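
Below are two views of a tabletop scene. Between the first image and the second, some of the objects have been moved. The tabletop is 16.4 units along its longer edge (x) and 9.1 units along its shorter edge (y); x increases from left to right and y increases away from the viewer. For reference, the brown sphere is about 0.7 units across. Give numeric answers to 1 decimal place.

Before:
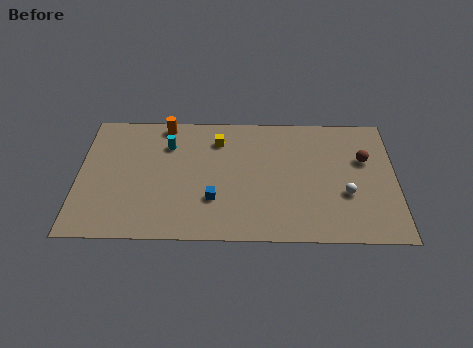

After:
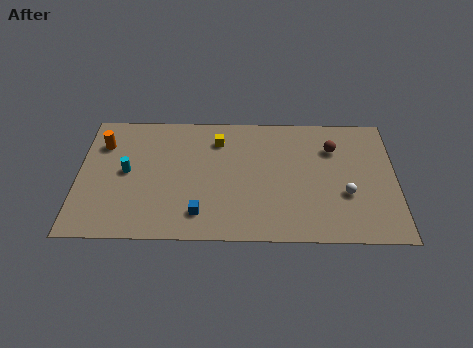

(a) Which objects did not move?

the white sphere and the yellow cube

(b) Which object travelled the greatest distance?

the orange cylinder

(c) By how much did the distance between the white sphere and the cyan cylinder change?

+1.6

The distance was about 9.8 in the first image and 11.4 in the second, so they moved 1.6 units further apart.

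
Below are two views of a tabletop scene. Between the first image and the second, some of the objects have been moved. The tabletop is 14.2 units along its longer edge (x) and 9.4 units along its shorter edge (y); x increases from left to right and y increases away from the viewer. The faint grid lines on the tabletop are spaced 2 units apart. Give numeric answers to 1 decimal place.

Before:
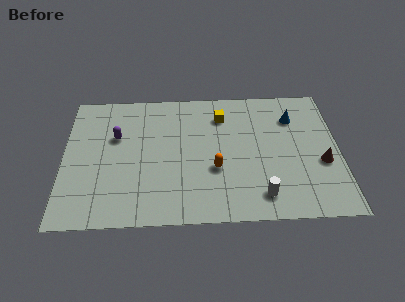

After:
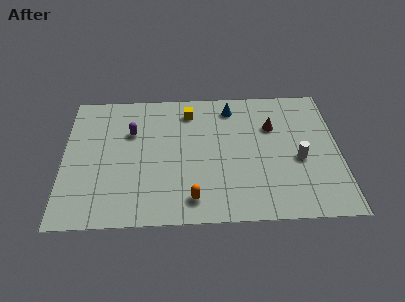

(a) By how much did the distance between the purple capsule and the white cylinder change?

+0.3

They were about 8.6 units apart before and 8.9 after — 0.3 units further apart.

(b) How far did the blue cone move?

3.3

The blue cone moved from about (11.9, 7.0) to (8.7, 7.9), a distance of √(3.2² + 0.9²) ≈ 3.3.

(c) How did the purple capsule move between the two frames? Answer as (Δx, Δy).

(0.8, 0.3)

The purple capsule started near (2.7, 6.0) and ended near (3.5, 6.3).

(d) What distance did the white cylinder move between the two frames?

3.1

The white cylinder was near (10.1, 1.6) before and (12.1, 4.0) after, so it travelled √(2.0² + 2.4²) ≈ 3.1 units.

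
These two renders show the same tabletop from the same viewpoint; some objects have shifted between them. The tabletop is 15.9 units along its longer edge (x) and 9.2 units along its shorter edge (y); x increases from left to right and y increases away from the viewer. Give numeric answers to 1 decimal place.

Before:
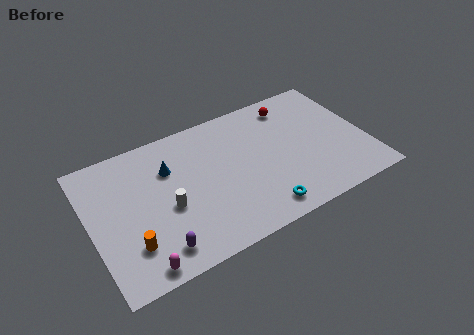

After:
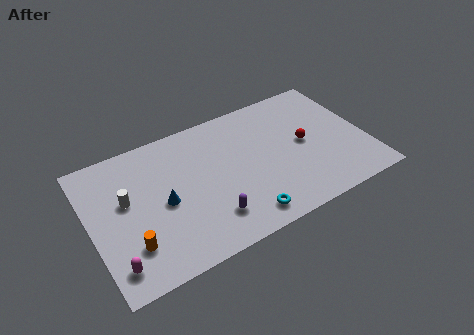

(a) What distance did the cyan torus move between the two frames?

1.0

The cyan torus moved from about (9.3, 1.3) to (8.3, 1.3), a distance of √(1.0² + 0.0²) ≈ 1.0.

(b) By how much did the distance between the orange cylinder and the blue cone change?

-2.0

The distance was about 4.8 in the first image and 2.8 in the second, so they moved 2.0 units closer together.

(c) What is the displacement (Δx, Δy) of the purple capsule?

(3.1, 0.6)

The purple capsule was at about (3.4, 1.5) and moved to about (6.5, 2.1).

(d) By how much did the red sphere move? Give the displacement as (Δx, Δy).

(0.3, -3.0)

From the two frames, the red sphere sits at roughly (12.1, 7.7) before and (12.4, 4.7) after.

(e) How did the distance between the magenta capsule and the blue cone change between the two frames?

-1.9

The distance was about 6.0 in the first image and 4.1 in the second, so they moved 1.9 units closer together.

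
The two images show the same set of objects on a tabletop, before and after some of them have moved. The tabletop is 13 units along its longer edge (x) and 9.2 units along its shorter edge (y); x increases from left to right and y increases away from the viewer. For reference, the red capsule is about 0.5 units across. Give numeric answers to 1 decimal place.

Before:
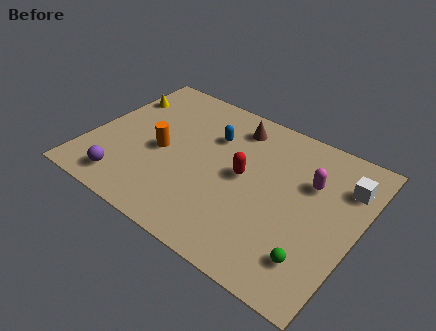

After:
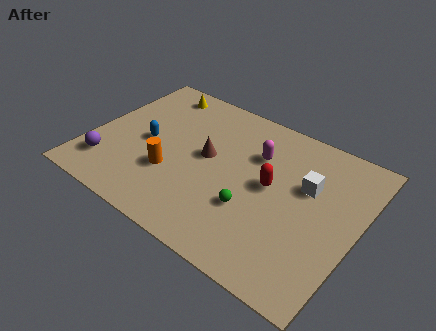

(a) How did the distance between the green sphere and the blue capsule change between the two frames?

-1.6

Before: roughly 7.3 units apart; after: 5.7. That's 1.6 units closer together.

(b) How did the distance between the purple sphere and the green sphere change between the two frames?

-2.0

Before: roughly 9.1 units apart; after: 7.1. That's 2.0 units closer together.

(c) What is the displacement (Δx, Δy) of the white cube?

(-1.7, -1.0)

The white cube started near (12.1, 6.8) and ended near (10.4, 5.8).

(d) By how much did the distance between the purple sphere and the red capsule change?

+1.9

They were about 6.2 units apart before and 8.1 after — 1.9 units further apart.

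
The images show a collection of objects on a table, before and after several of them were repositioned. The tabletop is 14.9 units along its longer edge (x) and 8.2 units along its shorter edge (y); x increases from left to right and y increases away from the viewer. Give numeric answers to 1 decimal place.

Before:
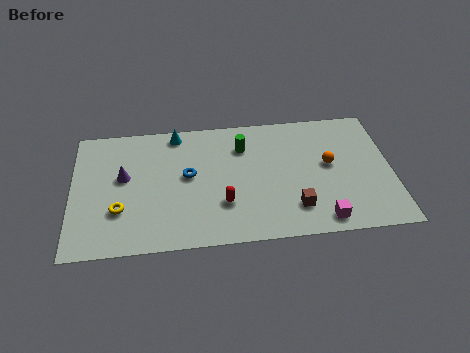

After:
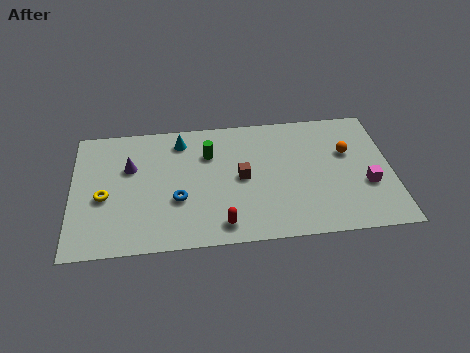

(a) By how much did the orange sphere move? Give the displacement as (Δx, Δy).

(0.9, 0.7)

The orange sphere started near (12.0, 4.5) and ended near (12.9, 5.2).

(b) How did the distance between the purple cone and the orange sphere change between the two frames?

+0.6

Before: roughly 9.6 units apart; after: 10.2. That's 0.6 units further apart.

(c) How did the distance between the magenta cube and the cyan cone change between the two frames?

+0.3

They were about 9.1 units apart before and 9.4 after — 0.3 units further apart.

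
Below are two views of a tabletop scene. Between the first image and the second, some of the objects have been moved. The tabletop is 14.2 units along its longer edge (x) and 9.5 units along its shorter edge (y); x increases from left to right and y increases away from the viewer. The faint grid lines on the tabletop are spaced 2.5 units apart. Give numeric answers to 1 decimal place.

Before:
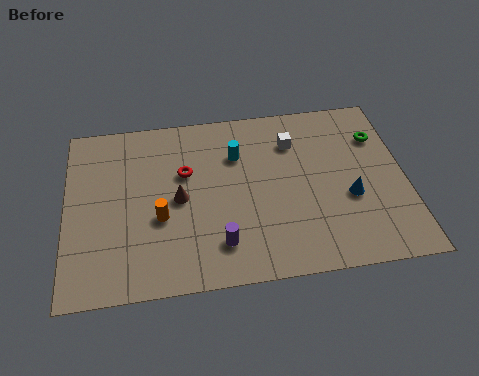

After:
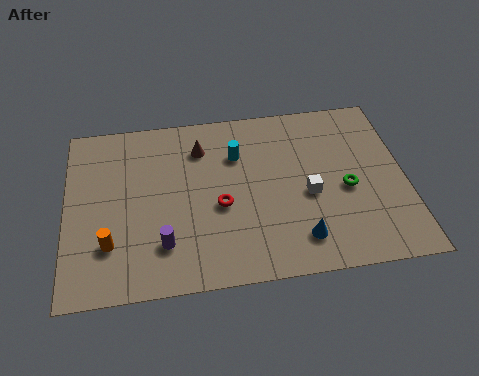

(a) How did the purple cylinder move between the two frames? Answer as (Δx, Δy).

(-2.3, 0.3)

The purple cylinder was at about (6.3, 2.0) and moved to about (4.0, 2.3).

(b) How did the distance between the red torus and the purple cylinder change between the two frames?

-1.3

The distance was about 4.2 in the first image and 2.9 in the second, so they moved 1.3 units closer together.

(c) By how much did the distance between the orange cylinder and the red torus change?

+2.3

The distance was about 2.5 in the first image and 4.8 in the second, so they moved 2.3 units further apart.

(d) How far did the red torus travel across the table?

2.4

From (5.0, 6.0) to (6.4, 4.0), the red torus covered √(1.4² + 2.0²) ≈ 2.4 units.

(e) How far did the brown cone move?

2.9

The brown cone moved from about (4.7, 4.6) to (5.7, 7.3), a distance of √(1.0² + 2.7²) ≈ 2.9.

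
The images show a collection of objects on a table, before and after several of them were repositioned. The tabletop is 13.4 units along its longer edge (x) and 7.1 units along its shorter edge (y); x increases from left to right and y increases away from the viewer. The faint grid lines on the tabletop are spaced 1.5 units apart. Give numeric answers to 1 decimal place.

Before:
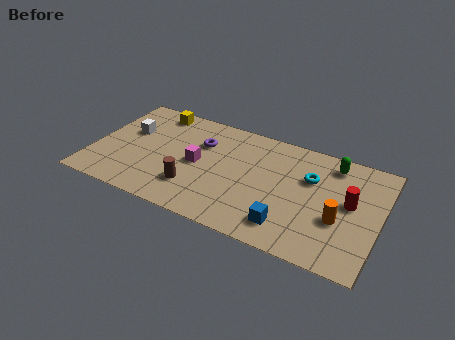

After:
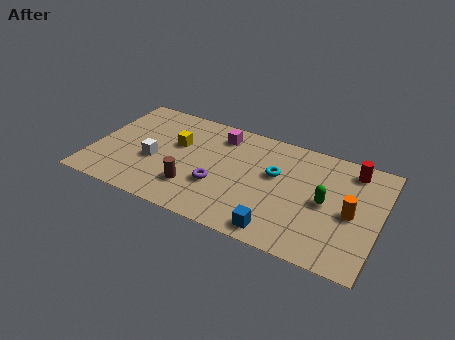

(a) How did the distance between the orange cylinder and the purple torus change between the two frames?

-0.9

They were about 7.1 units apart before and 6.2 after — 0.9 units closer together.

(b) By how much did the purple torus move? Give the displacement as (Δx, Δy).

(1.1, -2.4)

The purple torus started near (4.9, 4.9) and ended near (6.0, 2.5).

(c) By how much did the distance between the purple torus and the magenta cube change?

+1.9

Before: roughly 1.4 units apart; after: 3.3. That's 1.9 units further apart.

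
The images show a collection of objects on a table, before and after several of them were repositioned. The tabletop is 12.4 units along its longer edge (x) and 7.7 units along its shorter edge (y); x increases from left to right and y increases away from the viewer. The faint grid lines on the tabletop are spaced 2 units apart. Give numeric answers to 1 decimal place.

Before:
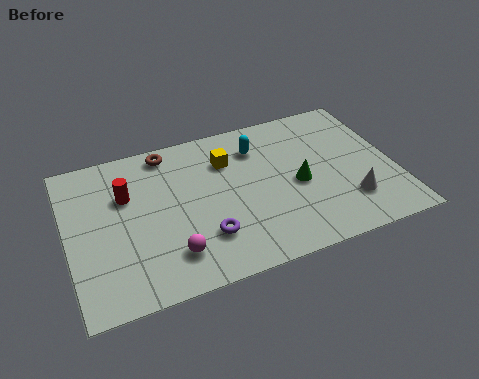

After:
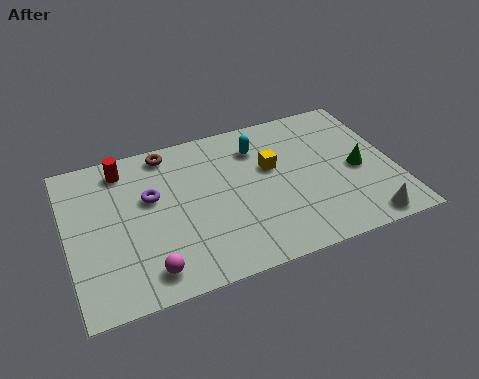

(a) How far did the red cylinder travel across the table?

1.4

The red cylinder was near (2.3, 5.1) before and (2.3, 6.5) after, so it travelled √(0.0² + 1.4²) ≈ 1.4 units.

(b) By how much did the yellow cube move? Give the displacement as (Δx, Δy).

(1.6, -0.9)

The yellow cube was at about (6.2, 5.6) and moved to about (7.8, 4.7).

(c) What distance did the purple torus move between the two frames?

3.2

The purple torus was near (5.0, 2.1) before and (3.2, 4.7) after, so it travelled √(1.8² + 2.6²) ≈ 3.2 units.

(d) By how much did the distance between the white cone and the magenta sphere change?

+1.3

They were about 6.8 units apart before and 8.1 after — 1.3 units further apart.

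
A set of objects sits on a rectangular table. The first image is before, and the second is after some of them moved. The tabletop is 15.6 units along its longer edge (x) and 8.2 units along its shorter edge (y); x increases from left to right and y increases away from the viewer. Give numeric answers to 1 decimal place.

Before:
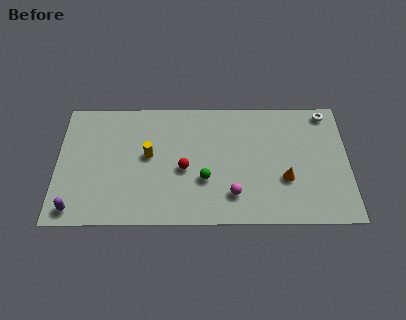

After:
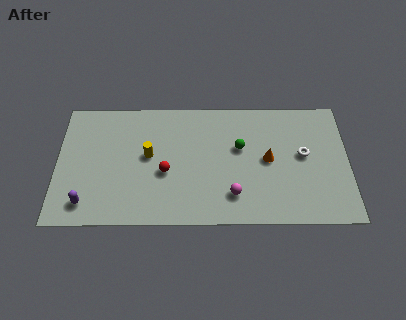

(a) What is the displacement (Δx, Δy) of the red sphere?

(-1.0, -0.2)

The red sphere was at about (6.8, 3.6) and moved to about (5.8, 3.4).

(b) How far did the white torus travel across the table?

3.1

From (14.5, 7.3) to (13.2, 4.5), the white torus covered √(1.3² + 2.8²) ≈ 3.1 units.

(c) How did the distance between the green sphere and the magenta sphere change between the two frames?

+1.3

They were about 1.8 units apart before and 3.1 after — 1.3 units further apart.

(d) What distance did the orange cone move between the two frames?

1.6

The orange cone moved from about (12.2, 2.9) to (11.3, 4.2), a distance of √(0.9² + 1.3²) ≈ 1.6.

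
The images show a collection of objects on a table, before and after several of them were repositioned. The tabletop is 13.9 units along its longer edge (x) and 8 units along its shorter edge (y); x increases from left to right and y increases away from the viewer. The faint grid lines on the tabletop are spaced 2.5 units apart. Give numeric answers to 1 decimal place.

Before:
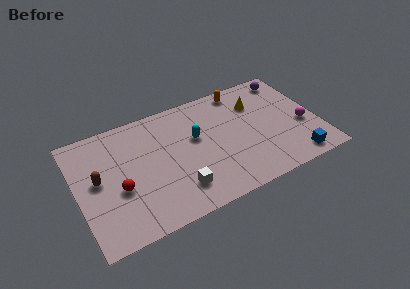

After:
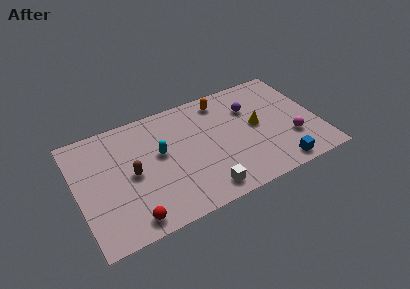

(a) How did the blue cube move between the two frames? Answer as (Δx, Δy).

(-1.0, -0.1)

The blue cube started near (12.2, 1.0) and ended near (11.2, 0.9).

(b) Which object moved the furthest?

the purple sphere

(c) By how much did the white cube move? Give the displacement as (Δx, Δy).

(1.4, -0.7)

The white cube was at about (5.5, 1.8) and moved to about (6.9, 1.1).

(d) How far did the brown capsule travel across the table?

1.9

The brown capsule was near (1.2, 4.3) before and (3.1, 3.9) after, so it travelled √(1.9² + 0.4²) ≈ 1.9 units.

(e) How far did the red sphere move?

2.2

The red sphere moved from about (2.3, 3.2) to (2.7, 1.0), a distance of √(0.4² + 2.2²) ≈ 2.2.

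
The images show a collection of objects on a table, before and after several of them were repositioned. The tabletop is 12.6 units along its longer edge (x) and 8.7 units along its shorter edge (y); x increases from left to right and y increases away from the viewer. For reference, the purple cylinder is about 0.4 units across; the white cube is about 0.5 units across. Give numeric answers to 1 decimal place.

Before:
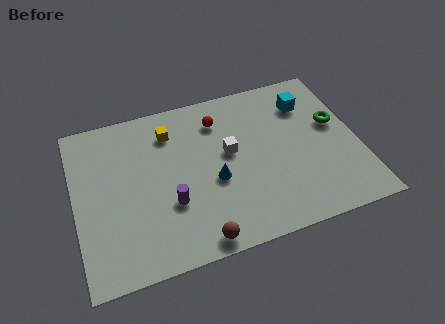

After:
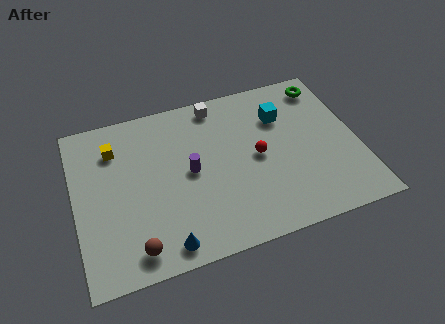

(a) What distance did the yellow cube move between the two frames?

2.5

From (4.4, 6.8) to (1.9, 6.6), the yellow cube covered √(2.5² + 0.2²) ≈ 2.5 units.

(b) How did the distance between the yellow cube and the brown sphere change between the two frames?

-0.6

They were about 6.0 units apart before and 5.4 after — 0.6 units closer together.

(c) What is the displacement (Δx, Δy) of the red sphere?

(1.5, -2.5)

The red sphere was at about (6.6, 6.8) and moved to about (8.1, 4.3).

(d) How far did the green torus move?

2.3

The green torus moved from about (11.7, 5.1) to (11.5, 7.4), a distance of √(0.2² + 2.3²) ≈ 2.3.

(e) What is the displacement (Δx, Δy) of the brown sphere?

(-2.7, 0.4)

The brown sphere started near (5.1, 0.8) and ended near (2.4, 1.2).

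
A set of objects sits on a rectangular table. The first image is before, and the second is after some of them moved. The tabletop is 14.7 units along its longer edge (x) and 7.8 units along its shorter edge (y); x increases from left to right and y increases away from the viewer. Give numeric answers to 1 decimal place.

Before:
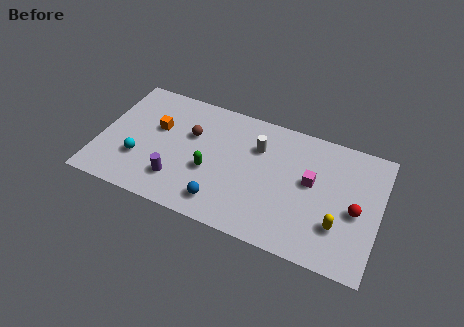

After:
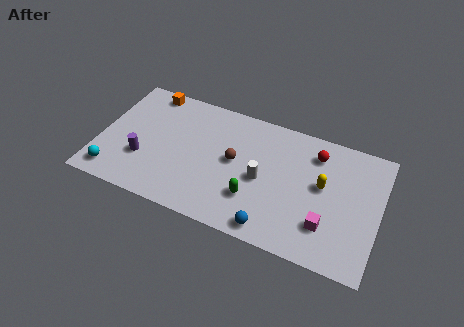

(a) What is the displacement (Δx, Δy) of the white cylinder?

(0.4, -1.9)

The white cylinder started near (8.2, 5.5) and ended near (8.6, 3.6).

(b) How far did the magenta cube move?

2.5

The magenta cube was near (11.1, 4.4) before and (12.1, 2.1) after, so it travelled √(1.0² + 2.3²) ≈ 2.5 units.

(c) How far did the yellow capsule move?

2.3

The yellow capsule was near (12.7, 2.3) before and (11.7, 4.4) after, so it travelled √(1.0² + 2.1²) ≈ 2.3 units.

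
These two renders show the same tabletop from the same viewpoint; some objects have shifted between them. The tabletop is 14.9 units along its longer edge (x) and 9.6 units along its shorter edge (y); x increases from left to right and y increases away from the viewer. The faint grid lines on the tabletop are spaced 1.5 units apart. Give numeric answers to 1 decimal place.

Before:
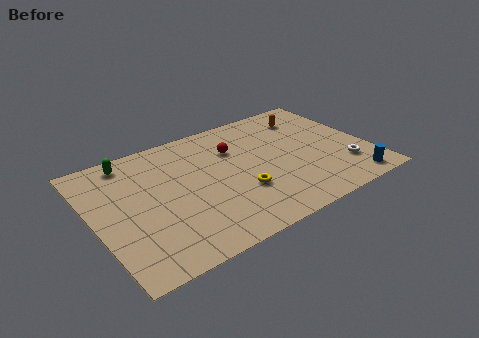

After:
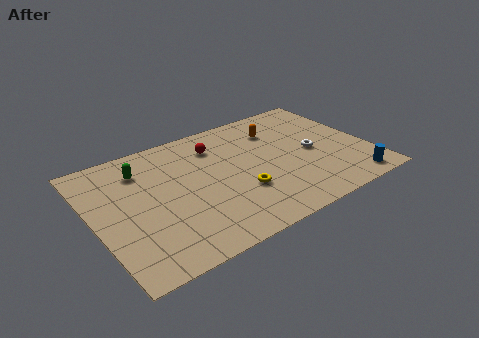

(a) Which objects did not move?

the yellow torus and the blue cylinder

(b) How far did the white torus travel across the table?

2.4

The white torus was near (13.3, 2.5) before and (11.9, 4.5) after, so it travelled √(1.4² + 2.0²) ≈ 2.4 units.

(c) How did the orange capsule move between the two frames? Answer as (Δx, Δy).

(-1.9, -0.4)

From the two frames, the orange capsule sits at roughly (12.3, 7.6) before and (10.4, 7.2) after.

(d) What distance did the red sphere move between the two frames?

1.1

From (7.9, 6.7) to (7.0, 7.4), the red sphere covered √(0.9² + 0.7²) ≈ 1.1 units.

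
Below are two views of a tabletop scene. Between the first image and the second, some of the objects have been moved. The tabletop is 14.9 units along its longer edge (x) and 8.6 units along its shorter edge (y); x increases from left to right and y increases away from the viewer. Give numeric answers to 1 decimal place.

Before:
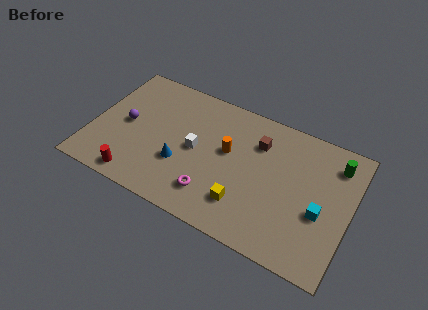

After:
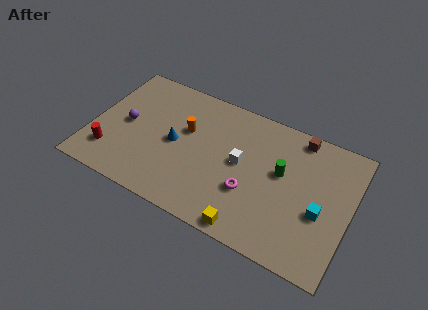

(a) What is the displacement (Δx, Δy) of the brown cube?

(2.2, 1.4)

The brown cube started near (9.4, 6.3) and ended near (11.6, 7.7).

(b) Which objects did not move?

the purple sphere and the cyan cube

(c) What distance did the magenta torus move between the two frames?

2.3

The magenta torus moved from about (7.3, 1.9) to (9.3, 3.0), a distance of √(2.0² + 1.1²) ≈ 2.3.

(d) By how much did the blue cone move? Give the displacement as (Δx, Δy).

(-0.5, 1.2)

From the two frames, the blue cone sits at roughly (5.3, 3.0) before and (4.8, 4.2) after.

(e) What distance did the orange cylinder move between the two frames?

2.5

The orange cylinder moved from about (7.8, 5.0) to (5.3, 5.3), a distance of √(2.5² + 0.3²) ≈ 2.5.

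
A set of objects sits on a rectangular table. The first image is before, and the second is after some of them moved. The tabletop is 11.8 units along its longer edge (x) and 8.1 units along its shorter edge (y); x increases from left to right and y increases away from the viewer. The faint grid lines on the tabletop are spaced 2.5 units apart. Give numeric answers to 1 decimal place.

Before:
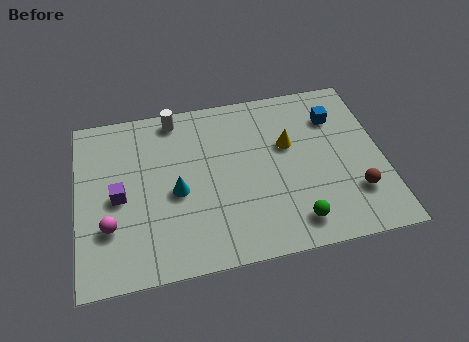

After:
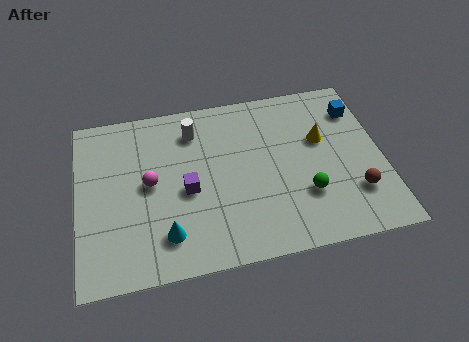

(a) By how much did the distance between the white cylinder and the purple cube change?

-1.3

They were about 4.1 units apart before and 2.8 after — 1.3 units closer together.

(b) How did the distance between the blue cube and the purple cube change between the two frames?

-1.5

The distance was about 8.8 in the first image and 7.3 in the second, so they moved 1.5 units closer together.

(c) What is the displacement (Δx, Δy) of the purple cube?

(2.6, -0.2)

The purple cube was at about (1.6, 3.8) and moved to about (4.2, 3.6).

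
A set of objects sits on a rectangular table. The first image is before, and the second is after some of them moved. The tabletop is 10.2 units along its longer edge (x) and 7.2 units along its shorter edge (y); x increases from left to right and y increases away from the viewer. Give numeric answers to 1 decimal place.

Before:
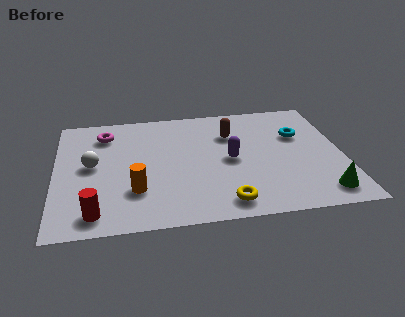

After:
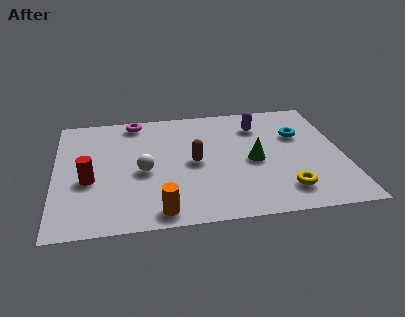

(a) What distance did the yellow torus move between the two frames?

2.1

From (5.9, 1.0) to (8.0, 1.4), the yellow torus covered √(2.1² + 0.4²) ≈ 2.1 units.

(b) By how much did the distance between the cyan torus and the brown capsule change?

+1.6

Before: roughly 2.4 units apart; after: 4.0. That's 1.6 units further apart.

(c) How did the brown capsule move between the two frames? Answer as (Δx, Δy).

(-1.4, -1.6)

From the two frames, the brown capsule sits at roughly (6.3, 5.1) before and (4.9, 3.5) after.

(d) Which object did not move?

the cyan torus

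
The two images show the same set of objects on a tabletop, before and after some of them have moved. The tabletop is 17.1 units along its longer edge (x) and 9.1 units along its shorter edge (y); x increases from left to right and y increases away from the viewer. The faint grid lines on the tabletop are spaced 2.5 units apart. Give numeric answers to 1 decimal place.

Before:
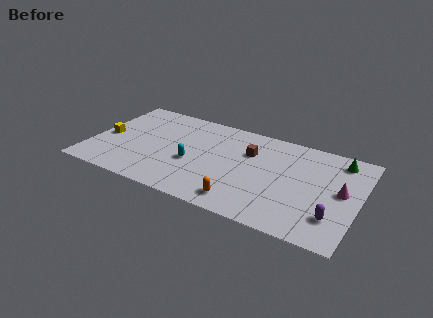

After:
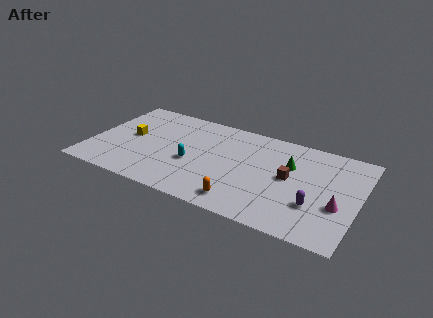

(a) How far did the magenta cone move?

1.4

The magenta cone moved from about (16.0, 4.8) to (15.9, 3.4), a distance of √(0.1² + 1.4²) ≈ 1.4.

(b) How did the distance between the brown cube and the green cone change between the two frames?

-4.6

Before: roughly 5.8 units apart; after: 1.2. That's 4.6 units closer together.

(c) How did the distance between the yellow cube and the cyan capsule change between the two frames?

-1.4

They were about 5.7 units apart before and 4.3 after — 1.4 units closer together.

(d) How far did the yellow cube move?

1.6

From (0.9, 4.2) to (2.4, 4.8), the yellow cube covered √(1.5² + 0.6²) ≈ 1.6 units.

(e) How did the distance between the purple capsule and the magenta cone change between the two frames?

-1.0

Before: roughly 2.5 units apart; after: 1.5. That's 1.0 units closer together.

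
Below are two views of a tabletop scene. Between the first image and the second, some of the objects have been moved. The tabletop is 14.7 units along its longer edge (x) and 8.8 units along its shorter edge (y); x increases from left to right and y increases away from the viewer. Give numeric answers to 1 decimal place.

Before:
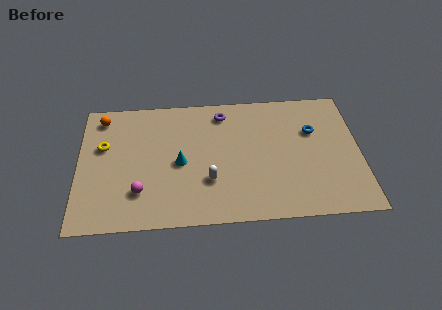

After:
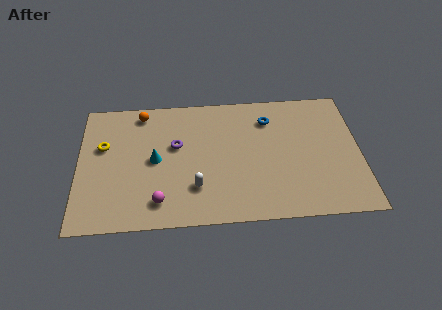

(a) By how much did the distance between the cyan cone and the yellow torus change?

-1.3

The distance was about 4.2 in the first image and 2.9 in the second, so they moved 1.3 units closer together.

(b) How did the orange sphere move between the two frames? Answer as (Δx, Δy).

(2.1, 0.2)

The orange sphere was at about (1.2, 7.5) and moved to about (3.3, 7.7).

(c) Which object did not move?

the yellow torus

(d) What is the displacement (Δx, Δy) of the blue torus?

(-2.3, 1.0)

The blue torus started near (12.3, 5.8) and ended near (10.0, 6.8).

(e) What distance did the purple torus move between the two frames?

3.3

The purple torus was near (7.6, 7.4) before and (5.1, 5.3) after, so it travelled √(2.5² + 2.1²) ≈ 3.3 units.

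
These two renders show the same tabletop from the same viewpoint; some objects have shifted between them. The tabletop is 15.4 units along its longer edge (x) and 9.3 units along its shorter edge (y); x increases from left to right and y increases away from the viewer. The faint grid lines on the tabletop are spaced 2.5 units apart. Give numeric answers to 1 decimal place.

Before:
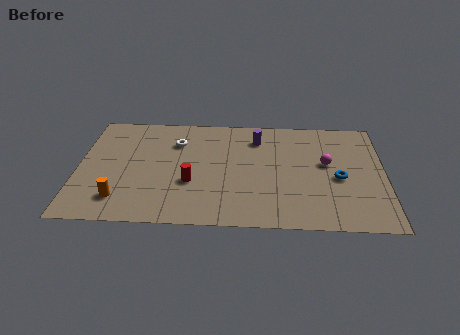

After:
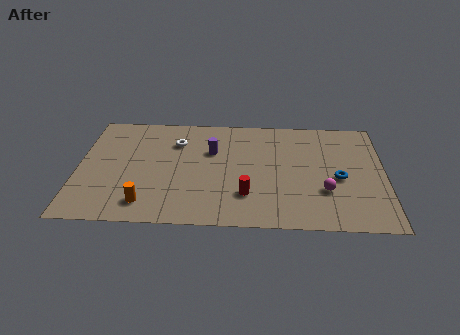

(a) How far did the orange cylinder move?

1.3

The orange cylinder moved from about (2.2, 1.9) to (3.5, 1.6), a distance of √(1.3² + 0.3²) ≈ 1.3.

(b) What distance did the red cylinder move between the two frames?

2.9

From (5.7, 3.4) to (8.5, 2.5), the red cylinder covered √(2.8² + 0.9²) ≈ 2.9 units.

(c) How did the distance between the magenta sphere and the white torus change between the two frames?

+0.7

Before: roughly 7.7 units apart; after: 8.4. That's 0.7 units further apart.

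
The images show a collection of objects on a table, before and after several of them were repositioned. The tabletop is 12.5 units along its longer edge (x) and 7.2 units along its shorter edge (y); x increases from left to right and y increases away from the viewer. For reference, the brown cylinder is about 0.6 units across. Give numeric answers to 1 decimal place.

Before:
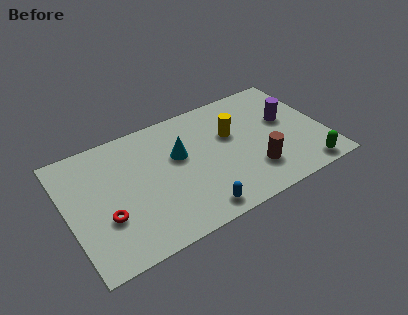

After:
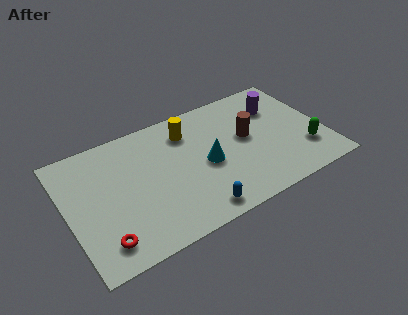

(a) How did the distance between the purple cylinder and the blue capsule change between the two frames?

+0.4

They were about 6.0 units apart before and 6.4 after — 0.4 units further apart.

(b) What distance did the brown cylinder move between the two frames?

2.1

The brown cylinder was near (8.8, 1.9) before and (8.8, 4.0) after, so it travelled √(0.0² + 2.1²) ≈ 2.1 units.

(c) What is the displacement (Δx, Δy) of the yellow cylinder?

(-2.0, 1.1)

The yellow cylinder started near (8.1, 4.5) and ended near (6.1, 5.6).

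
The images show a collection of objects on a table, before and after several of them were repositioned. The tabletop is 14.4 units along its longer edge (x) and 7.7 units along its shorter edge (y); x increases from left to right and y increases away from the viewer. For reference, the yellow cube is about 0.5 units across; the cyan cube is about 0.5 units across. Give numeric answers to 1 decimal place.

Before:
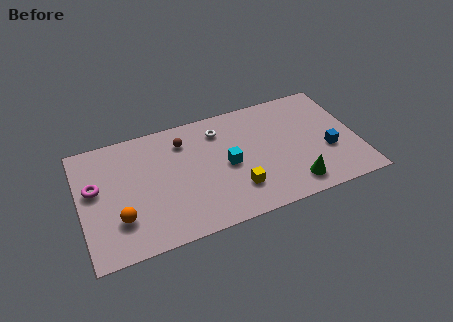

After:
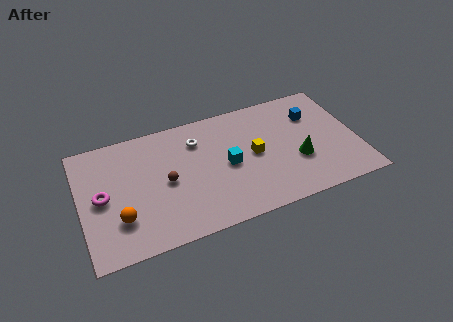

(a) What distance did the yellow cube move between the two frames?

2.2

The yellow cube was near (7.9, 2.0) before and (9.0, 3.9) after, so it travelled √(1.1² + 1.9²) ≈ 2.2 units.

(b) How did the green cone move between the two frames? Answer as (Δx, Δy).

(0.4, 1.5)

The green cone started near (10.8, 1.3) and ended near (11.2, 2.8).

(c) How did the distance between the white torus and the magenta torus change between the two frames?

-1.3

They were about 6.8 units apart before and 5.5 after — 1.3 units closer together.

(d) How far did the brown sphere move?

2.5

The brown sphere was near (5.5, 6.0) before and (4.4, 3.7) after, so it travelled √(1.1² + 2.3²) ≈ 2.5 units.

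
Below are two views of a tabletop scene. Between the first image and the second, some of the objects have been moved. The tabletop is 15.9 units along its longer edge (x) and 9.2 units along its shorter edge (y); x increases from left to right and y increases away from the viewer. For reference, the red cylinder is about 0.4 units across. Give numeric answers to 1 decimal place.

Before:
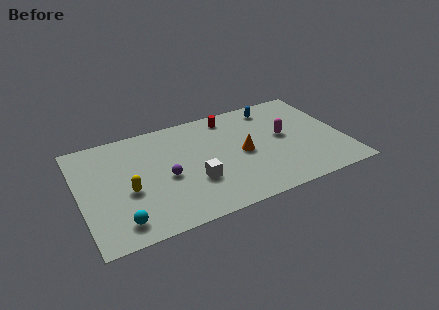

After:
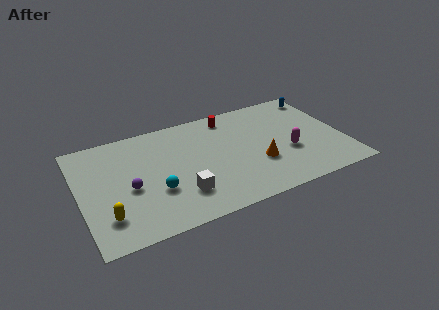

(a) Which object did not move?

the red cylinder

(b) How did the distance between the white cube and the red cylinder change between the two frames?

+1.1

The distance was about 5.5 in the first image and 6.6 in the second, so they moved 1.1 units further apart.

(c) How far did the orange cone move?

1.4

The orange cone moved from about (9.8, 4.4) to (10.6, 3.2), a distance of √(0.8² + 1.2²) ≈ 1.4.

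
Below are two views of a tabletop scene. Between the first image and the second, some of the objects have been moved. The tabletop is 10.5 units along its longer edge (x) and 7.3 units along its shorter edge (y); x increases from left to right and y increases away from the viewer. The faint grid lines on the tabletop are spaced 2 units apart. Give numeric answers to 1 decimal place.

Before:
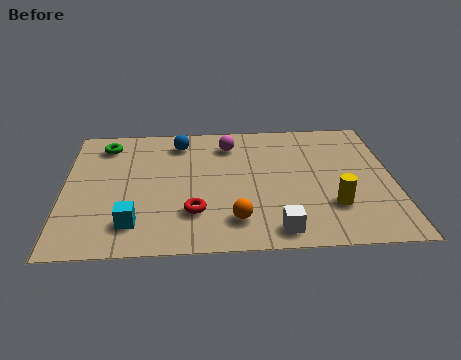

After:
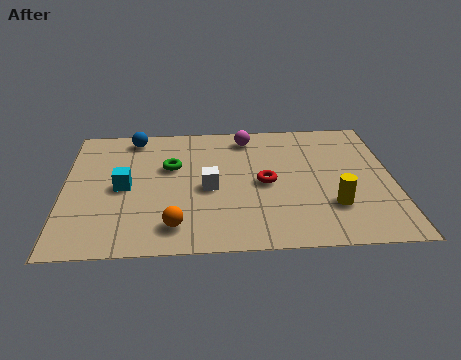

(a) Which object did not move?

the yellow cylinder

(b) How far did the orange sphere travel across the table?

1.9

The orange sphere was near (5.4, 1.5) before and (3.5, 1.3) after, so it travelled √(1.9² + 0.2²) ≈ 1.9 units.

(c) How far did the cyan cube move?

2.0

The cyan cube moved from about (2.2, 1.5) to (1.9, 3.5), a distance of √(0.3² + 2.0²) ≈ 2.0.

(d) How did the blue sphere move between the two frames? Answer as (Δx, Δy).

(-1.5, 0.4)

The blue sphere was at about (3.7, 6.0) and moved to about (2.2, 6.4).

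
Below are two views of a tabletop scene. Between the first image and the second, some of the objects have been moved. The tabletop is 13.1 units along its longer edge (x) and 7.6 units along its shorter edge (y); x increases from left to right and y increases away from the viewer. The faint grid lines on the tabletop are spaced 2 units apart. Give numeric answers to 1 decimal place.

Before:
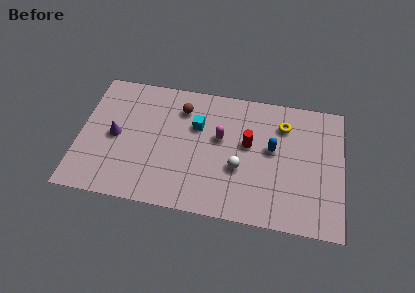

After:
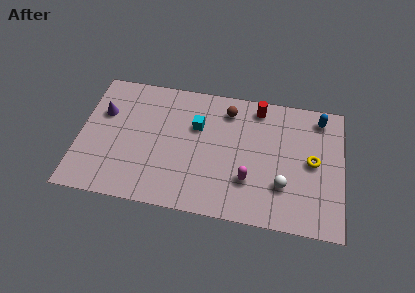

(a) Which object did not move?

the cyan cube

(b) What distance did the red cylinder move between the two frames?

2.2

From (8.4, 4.4) to (8.8, 6.6), the red cylinder covered √(0.4² + 2.2²) ≈ 2.2 units.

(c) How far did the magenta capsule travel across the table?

2.7

The magenta capsule moved from about (7.0, 4.5) to (8.5, 2.3), a distance of √(1.5² + 2.2²) ≈ 2.7.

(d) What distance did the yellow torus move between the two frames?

2.4

The yellow torus was near (10.1, 5.8) before and (11.6, 3.9) after, so it travelled √(1.5² + 1.9²) ≈ 2.4 units.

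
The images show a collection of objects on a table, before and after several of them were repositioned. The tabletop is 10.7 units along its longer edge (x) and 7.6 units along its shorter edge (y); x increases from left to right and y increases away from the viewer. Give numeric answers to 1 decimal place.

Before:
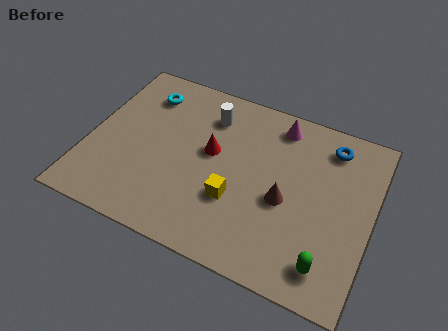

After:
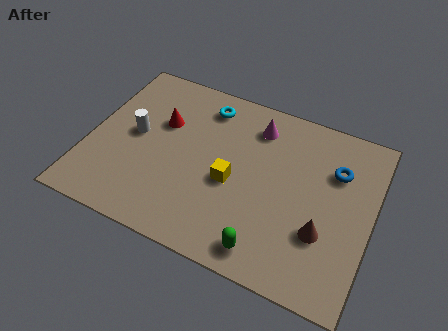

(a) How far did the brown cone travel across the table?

1.7

From (7.5, 3.3) to (9.0, 2.5), the brown cone covered √(1.5² + 0.8²) ≈ 1.7 units.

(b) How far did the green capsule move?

2.2

The green capsule moved from about (9.3, 1.3) to (7.1, 1.0), a distance of √(2.2² + 0.3²) ≈ 2.2.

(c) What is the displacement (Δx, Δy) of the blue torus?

(0.3, -1.0)

The blue torus started near (8.9, 6.3) and ended near (9.2, 5.3).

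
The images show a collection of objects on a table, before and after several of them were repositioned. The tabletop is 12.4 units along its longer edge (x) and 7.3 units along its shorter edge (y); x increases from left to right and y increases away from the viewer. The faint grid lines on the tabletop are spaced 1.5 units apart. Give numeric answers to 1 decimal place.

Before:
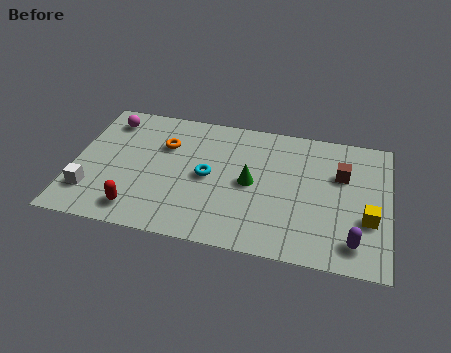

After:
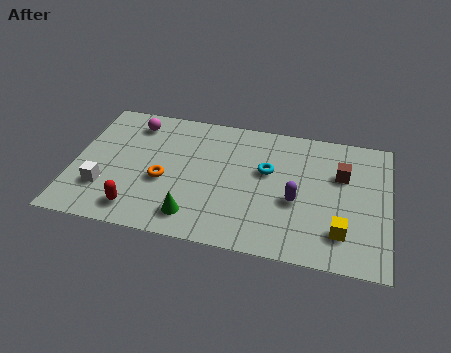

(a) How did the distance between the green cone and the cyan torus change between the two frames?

+2.4

Before: roughly 1.7 units apart; after: 4.1. That's 2.4 units further apart.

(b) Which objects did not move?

the red capsule and the brown cube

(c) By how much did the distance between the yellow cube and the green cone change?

+1.0

Before: roughly 4.7 units apart; after: 5.7. That's 1.0 units further apart.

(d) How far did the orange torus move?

2.0

From (3.5, 5.0) to (3.6, 3.0), the orange torus covered √(0.1² + 2.0²) ≈ 2.0 units.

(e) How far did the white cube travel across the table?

0.6

From (0.8, 1.8) to (1.3, 2.1), the white cube covered √(0.5² + 0.3²) ≈ 0.6 units.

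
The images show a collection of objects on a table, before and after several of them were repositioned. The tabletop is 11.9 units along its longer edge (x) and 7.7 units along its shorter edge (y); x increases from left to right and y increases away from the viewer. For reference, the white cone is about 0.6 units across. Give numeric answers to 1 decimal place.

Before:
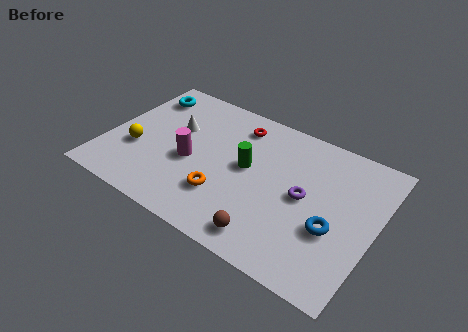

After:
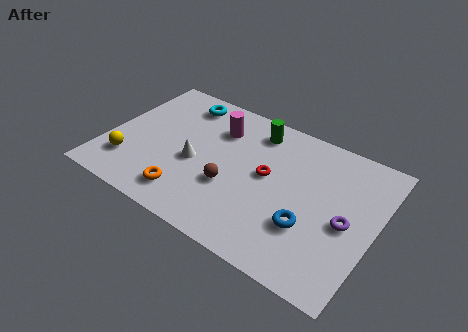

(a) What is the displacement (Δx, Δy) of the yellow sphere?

(-0.2, -0.9)

The yellow sphere started near (1.4, 2.8) and ended near (1.2, 1.9).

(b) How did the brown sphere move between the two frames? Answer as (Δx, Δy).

(-2.0, 1.7)

The brown sphere was at about (7.7, 1.1) and moved to about (5.7, 2.8).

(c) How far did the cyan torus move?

1.7

The cyan torus moved from about (1.1, 6.2) to (2.8, 6.5), a distance of √(1.7² + 0.3²) ≈ 1.7.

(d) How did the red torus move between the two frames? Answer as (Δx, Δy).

(1.7, -2.1)

The red torus was at about (5.4, 6.3) and moved to about (7.1, 4.2).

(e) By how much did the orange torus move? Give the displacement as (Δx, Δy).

(-1.5, -0.8)

The orange torus started near (5.5, 2.2) and ended near (4.0, 1.4).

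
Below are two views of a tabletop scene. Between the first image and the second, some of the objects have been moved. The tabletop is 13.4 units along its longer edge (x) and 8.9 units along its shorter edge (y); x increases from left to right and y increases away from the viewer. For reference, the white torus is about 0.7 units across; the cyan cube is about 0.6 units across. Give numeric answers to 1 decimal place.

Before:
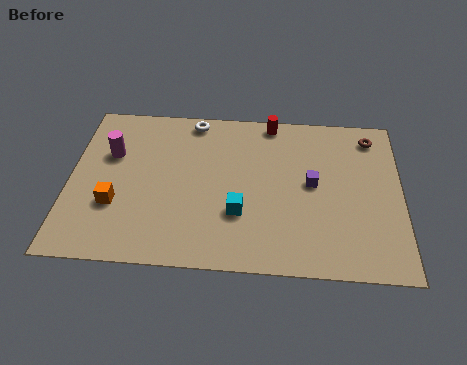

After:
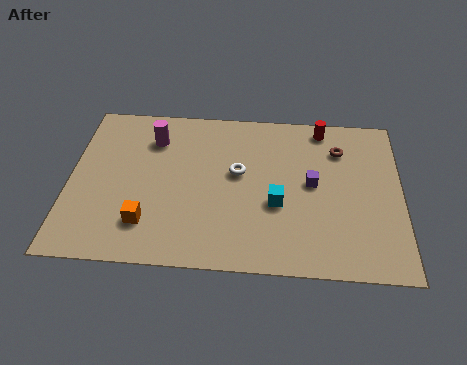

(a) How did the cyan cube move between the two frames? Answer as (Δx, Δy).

(1.5, 0.6)

The cyan cube started near (6.9, 2.9) and ended near (8.4, 3.5).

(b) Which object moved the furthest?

the white torus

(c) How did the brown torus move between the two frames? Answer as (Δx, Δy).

(-1.3, -0.8)

The brown torus started near (12.2, 7.5) and ended near (10.9, 6.7).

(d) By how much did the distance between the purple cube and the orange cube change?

-1.0

Before: roughly 8.1 units apart; after: 7.1. That's 1.0 units closer together.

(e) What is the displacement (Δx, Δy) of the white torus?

(1.9, -2.9)

From the two frames, the white torus sits at roughly (4.9, 8.0) before and (6.8, 5.1) after.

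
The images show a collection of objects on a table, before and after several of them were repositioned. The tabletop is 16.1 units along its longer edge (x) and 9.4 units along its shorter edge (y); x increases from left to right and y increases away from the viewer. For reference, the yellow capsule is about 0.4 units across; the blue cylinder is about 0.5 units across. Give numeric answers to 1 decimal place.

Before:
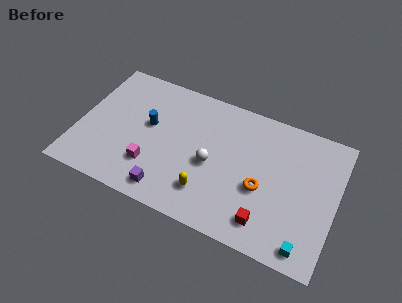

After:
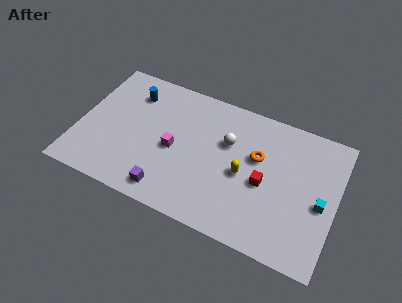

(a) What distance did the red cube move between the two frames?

2.5

The red cube was near (12.1, 1.7) before and (11.7, 4.2) after, so it travelled √(0.4² + 2.5²) ≈ 2.5 units.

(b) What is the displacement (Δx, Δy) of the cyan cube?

(0.6, 3.1)

From the two frames, the cyan cube sits at roughly (14.6, 1.1) before and (15.2, 4.2) after.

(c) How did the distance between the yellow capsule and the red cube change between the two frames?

-2.4

Before: roughly 3.7 units apart; after: 1.3. That's 2.4 units closer together.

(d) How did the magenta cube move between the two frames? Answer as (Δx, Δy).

(1.2, 1.7)

From the two frames, the magenta cube sits at roughly (4.8, 2.6) before and (6.0, 4.3) after.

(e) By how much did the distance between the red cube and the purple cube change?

+0.3

They were about 6.1 units apart before and 6.4 after — 0.3 units further apart.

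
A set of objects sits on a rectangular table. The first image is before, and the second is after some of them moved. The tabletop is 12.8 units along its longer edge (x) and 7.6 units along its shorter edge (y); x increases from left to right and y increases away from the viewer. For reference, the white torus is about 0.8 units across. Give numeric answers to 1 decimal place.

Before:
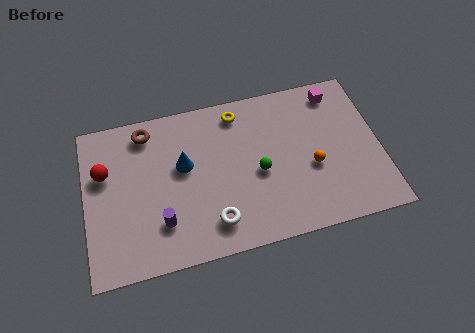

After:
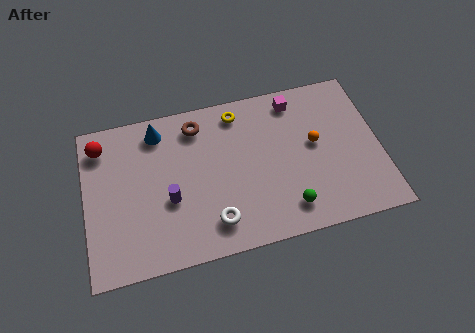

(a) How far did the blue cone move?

2.1

From (4.3, 4.5) to (3.3, 6.4), the blue cone covered √(1.0² + 1.9²) ≈ 2.1 units.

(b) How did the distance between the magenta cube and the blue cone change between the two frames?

-1.1

The distance was about 7.1 in the first image and 6.0 in the second, so they moved 1.1 units closer together.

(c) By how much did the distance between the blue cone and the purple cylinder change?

+0.7

They were about 2.7 units apart before and 3.4 after — 0.7 units further apart.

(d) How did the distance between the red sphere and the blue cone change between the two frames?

-0.9

Before: roughly 3.4 units apart; after: 2.5. That's 0.9 units closer together.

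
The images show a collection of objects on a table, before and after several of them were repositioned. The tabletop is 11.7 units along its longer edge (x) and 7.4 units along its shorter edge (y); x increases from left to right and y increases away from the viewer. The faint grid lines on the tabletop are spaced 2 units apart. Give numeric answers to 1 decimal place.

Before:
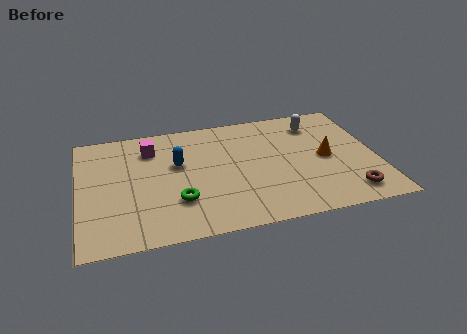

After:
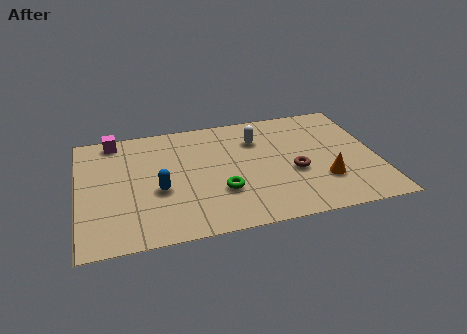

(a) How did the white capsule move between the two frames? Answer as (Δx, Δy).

(-2.4, -0.5)

The white capsule was at about (9.5, 5.9) and moved to about (7.1, 5.4).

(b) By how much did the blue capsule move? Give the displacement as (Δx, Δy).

(-0.8, -1.5)

From the two frames, the blue capsule sits at roughly (3.9, 4.5) before and (3.1, 3.0) after.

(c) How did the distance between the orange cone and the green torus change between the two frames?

-2.1

They were about 6.1 units apart before and 4.0 after — 2.1 units closer together.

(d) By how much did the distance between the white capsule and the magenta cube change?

-0.9

They were about 6.6 units apart before and 5.7 after — 0.9 units closer together.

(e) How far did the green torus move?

1.7

From (3.8, 2.2) to (5.5, 2.4), the green torus covered √(1.7² + 0.2²) ≈ 1.7 units.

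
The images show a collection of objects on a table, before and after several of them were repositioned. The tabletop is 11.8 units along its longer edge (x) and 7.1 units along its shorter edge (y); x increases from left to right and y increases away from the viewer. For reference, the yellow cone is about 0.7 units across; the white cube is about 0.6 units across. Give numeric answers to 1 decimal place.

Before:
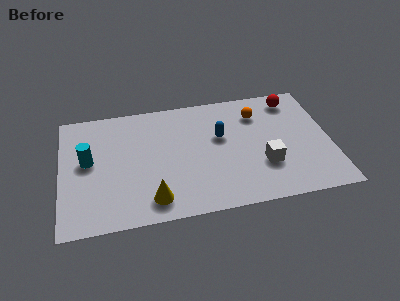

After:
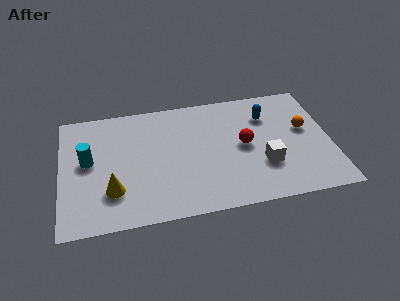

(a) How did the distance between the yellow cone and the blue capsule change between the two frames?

+3.2

The distance was about 4.4 in the first image and 7.6 in the second, so they moved 3.2 units further apart.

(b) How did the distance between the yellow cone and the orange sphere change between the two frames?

+2.4

The distance was about 6.4 in the first image and 8.8 in the second, so they moved 2.4 units further apart.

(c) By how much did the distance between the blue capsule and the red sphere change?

-1.8

The distance was about 3.7 in the first image and 1.9 in the second, so they moved 1.8 units closer together.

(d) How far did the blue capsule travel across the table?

2.3

From (7.0, 4.3) to (9.1, 5.2), the blue capsule covered √(2.1² + 0.9²) ≈ 2.3 units.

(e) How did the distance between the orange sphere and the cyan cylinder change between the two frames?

+1.9

They were about 7.6 units apart before and 9.5 after — 1.9 units further apart.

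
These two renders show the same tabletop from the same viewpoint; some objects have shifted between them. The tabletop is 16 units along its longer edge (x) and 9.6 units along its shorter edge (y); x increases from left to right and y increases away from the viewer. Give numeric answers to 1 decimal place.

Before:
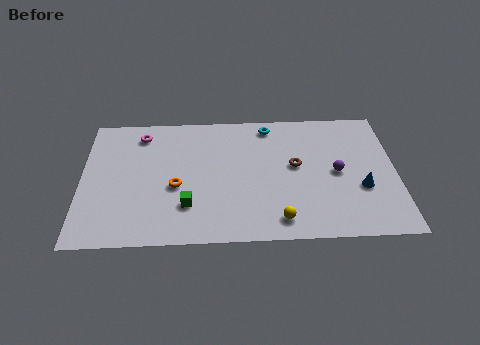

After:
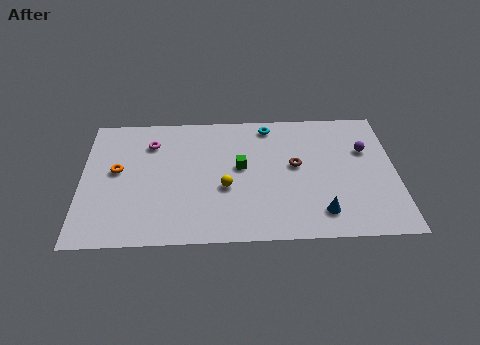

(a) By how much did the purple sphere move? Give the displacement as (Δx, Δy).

(1.5, 1.6)

From the two frames, the purple sphere sits at roughly (13.0, 4.7) before and (14.5, 6.3) after.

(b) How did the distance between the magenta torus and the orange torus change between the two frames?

-1.8

Before: roughly 4.4 units apart; after: 2.6. That's 1.8 units closer together.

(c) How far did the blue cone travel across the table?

2.7

The blue cone moved from about (14.2, 3.5) to (12.1, 1.8), a distance of √(2.1² + 1.7²) ≈ 2.7.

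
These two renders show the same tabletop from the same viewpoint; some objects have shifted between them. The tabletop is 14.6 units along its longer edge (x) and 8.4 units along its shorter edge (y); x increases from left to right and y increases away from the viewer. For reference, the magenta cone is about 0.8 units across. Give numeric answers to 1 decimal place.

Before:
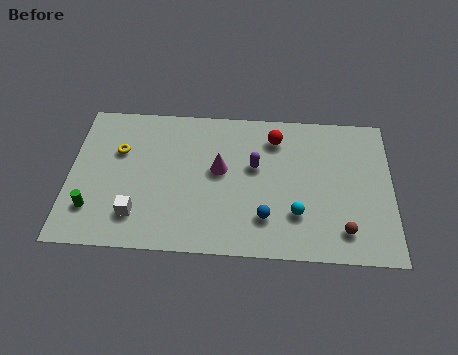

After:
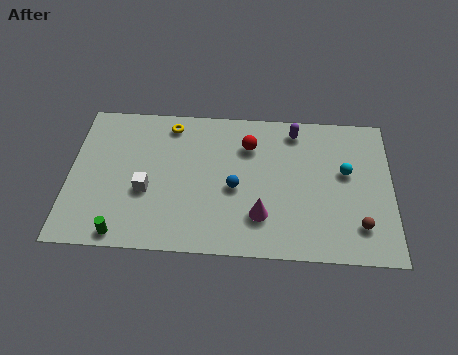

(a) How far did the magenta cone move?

3.1

The magenta cone moved from about (6.8, 4.7) to (8.7, 2.2), a distance of √(1.9² + 2.5²) ≈ 3.1.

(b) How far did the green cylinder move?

1.9

From (1.1, 2.1) to (2.5, 0.8), the green cylinder covered √(1.4² + 1.3²) ≈ 1.9 units.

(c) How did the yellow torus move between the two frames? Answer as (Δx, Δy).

(2.3, 1.7)

From the two frames, the yellow torus sits at roughly (2.2, 5.5) before and (4.5, 7.2) after.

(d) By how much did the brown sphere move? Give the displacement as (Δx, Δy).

(0.7, 0.3)

The brown sphere started near (12.4, 1.6) and ended near (13.1, 1.9).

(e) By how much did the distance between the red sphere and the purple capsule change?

+0.4

Before: roughly 1.9 units apart; after: 2.3. That's 0.4 units further apart.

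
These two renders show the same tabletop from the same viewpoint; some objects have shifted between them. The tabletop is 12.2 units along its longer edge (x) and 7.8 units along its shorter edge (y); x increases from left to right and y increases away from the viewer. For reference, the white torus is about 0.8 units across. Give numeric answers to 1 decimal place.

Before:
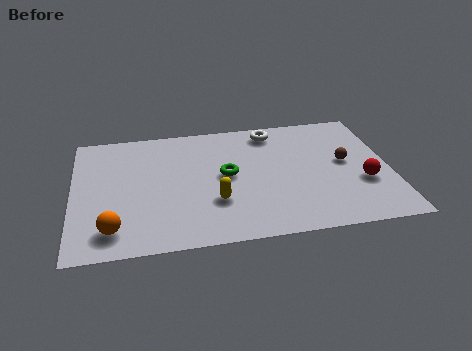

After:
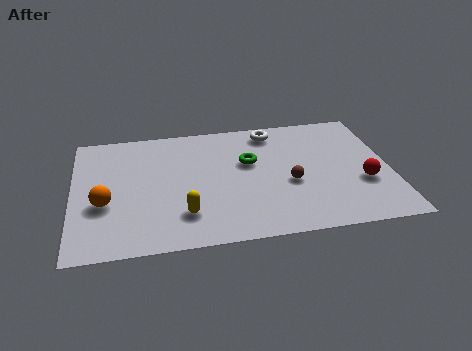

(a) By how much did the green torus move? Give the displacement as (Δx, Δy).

(0.9, 0.7)

From the two frames, the green torus sits at roughly (5.9, 4.1) before and (6.8, 4.8) after.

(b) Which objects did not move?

the red sphere and the white torus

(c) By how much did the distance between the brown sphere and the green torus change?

-2.4

The distance was about 4.6 in the first image and 2.2 in the second, so they moved 2.4 units closer together.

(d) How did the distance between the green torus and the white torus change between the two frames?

-1.1

They were about 3.2 units apart before and 2.1 after — 1.1 units closer together.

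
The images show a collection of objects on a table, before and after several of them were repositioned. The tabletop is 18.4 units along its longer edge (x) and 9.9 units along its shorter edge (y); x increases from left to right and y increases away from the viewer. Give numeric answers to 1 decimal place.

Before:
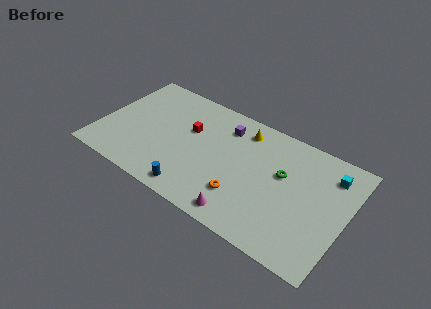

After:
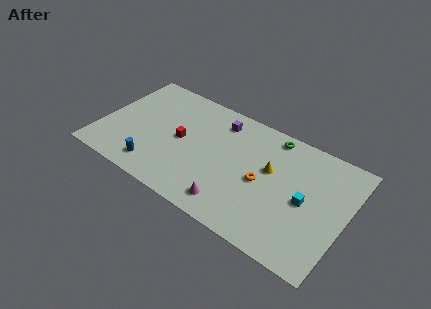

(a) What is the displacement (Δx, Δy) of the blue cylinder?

(-3.1, 0.5)

From the two frames, the blue cylinder sits at roughly (7.7, 1.2) before and (4.6, 1.7) after.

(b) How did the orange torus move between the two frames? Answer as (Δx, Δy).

(1.2, 1.9)

The orange torus started near (11.1, 2.7) and ended near (12.3, 4.6).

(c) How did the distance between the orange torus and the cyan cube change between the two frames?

-4.5

Before: roughly 7.7 units apart; after: 3.2. That's 4.5 units closer together.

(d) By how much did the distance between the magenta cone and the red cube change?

-1.4

They were about 7.0 units apart before and 5.6 after — 1.4 units closer together.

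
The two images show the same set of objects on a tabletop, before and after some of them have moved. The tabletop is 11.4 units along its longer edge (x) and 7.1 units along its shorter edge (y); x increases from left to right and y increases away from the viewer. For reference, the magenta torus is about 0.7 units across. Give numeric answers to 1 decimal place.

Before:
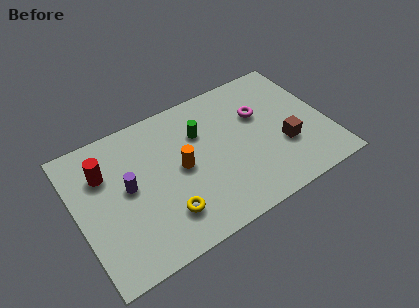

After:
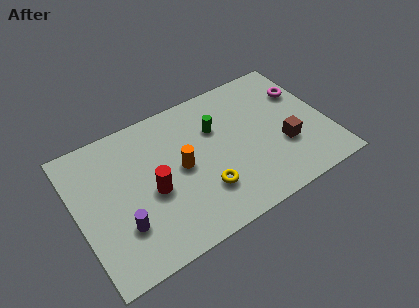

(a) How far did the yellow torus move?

1.8

From (3.7, 1.7) to (5.5, 2.0), the yellow torus covered √(1.8² + 0.3²) ≈ 1.8 units.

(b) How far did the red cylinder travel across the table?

2.7

From (1.4, 5.0) to (3.3, 3.1), the red cylinder covered √(1.9² + 1.9²) ≈ 2.7 units.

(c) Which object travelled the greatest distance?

the red cylinder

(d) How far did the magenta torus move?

2.1

The magenta torus was near (8.5, 4.6) before and (10.6, 4.9) after, so it travelled √(2.1² + 0.3²) ≈ 2.1 units.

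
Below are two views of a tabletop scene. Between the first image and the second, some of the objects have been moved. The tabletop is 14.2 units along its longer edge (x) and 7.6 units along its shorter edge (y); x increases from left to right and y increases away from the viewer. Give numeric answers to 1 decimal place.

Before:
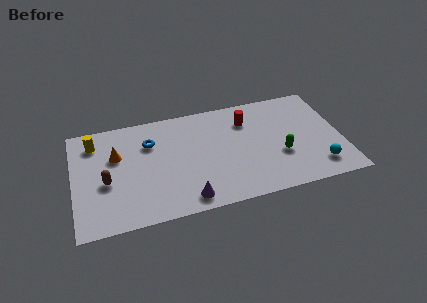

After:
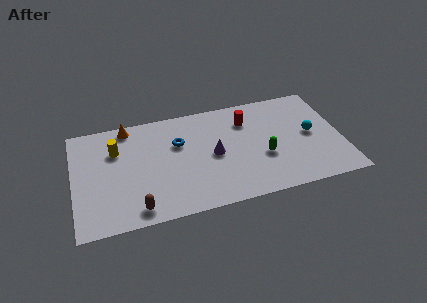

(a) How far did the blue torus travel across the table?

1.6

From (4.1, 5.4) to (5.6, 5.0), the blue torus covered √(1.5² + 0.4²) ≈ 1.6 units.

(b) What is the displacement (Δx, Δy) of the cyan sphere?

(-0.2, 2.4)

From the two frames, the cyan sphere sits at roughly (12.8, 1.5) before and (12.6, 3.9) after.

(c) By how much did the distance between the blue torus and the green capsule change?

-2.4

Before: roughly 7.3 units apart; after: 4.9. That's 2.4 units closer together.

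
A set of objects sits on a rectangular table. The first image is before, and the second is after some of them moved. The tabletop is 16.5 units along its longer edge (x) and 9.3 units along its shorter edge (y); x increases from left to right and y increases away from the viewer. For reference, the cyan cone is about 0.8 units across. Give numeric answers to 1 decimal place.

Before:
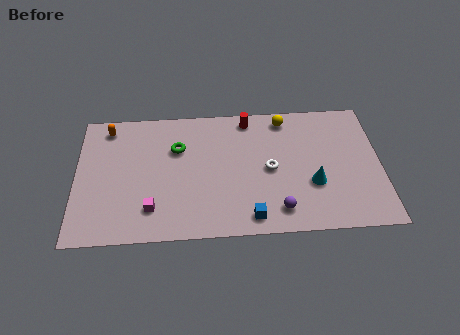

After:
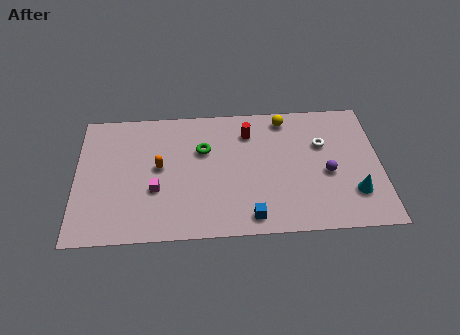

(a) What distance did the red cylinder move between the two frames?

1.0

From (9.4, 8.2) to (9.4, 7.2), the red cylinder covered √(0.0² + 1.0²) ≈ 1.0 units.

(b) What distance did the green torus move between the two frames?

1.4

From (5.5, 6.3) to (6.9, 6.1), the green torus covered √(1.4² + 0.2²) ≈ 1.4 units.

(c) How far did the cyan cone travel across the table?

2.3

The cyan cone was near (12.8, 3.3) before and (15.0, 2.5) after, so it travelled √(2.2² + 0.8²) ≈ 2.3 units.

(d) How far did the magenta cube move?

1.3

The magenta cube was near (4.1, 2.1) before and (4.3, 3.4) after, so it travelled √(0.2² + 1.3²) ≈ 1.3 units.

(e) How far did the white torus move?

3.3

The white torus was near (10.5, 4.5) before and (13.4, 6.1) after, so it travelled √(2.9² + 1.6²) ≈ 3.3 units.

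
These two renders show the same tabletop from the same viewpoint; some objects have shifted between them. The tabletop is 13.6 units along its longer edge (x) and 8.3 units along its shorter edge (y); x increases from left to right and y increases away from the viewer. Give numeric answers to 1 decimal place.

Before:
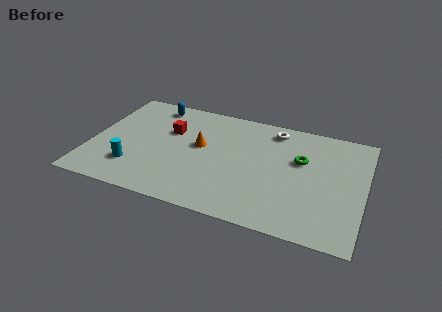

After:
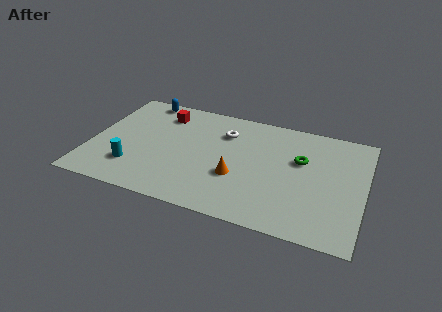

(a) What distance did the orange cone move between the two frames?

2.6

From (5.4, 4.7) to (7.4, 3.0), the orange cone covered √(2.0² + 1.7²) ≈ 2.6 units.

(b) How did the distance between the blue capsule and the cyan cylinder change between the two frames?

+0.3

The distance was about 5.1 in the first image and 5.4 in the second, so they moved 0.3 units further apart.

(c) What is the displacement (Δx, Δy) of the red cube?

(-0.5, 1.2)

The red cube was at about (3.8, 5.4) and moved to about (3.3, 6.6).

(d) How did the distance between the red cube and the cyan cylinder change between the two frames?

+1.0

They were about 3.6 units apart before and 4.6 after — 1.0 units further apart.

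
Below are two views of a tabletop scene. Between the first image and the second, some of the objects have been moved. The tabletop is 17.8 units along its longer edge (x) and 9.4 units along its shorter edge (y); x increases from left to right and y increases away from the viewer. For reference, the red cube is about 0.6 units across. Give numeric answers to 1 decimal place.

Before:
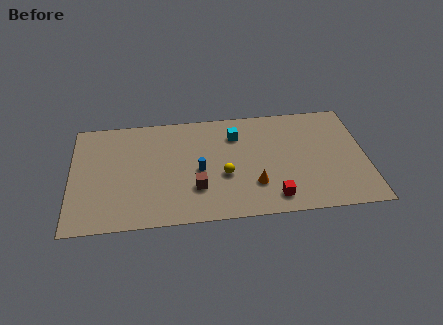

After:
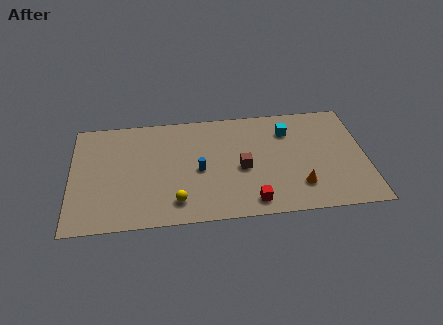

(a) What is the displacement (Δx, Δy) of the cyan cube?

(3.2, 0.0)

From the two frames, the cyan cube sits at roughly (10.0, 7.1) before and (13.2, 7.1) after.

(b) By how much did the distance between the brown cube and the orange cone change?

+0.4

The distance was about 3.5 in the first image and 3.9 in the second, so they moved 0.4 units further apart.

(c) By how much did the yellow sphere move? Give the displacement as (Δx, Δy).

(-2.9, -1.9)

The yellow sphere started near (9.2, 3.7) and ended near (6.3, 1.8).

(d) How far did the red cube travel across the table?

1.3

From (12.1, 1.5) to (10.8, 1.3), the red cube covered √(1.3² + 0.2²) ≈ 1.3 units.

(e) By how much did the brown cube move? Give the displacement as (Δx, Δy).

(2.8, 1.4)

The brown cube started near (7.5, 2.8) and ended near (10.3, 4.2).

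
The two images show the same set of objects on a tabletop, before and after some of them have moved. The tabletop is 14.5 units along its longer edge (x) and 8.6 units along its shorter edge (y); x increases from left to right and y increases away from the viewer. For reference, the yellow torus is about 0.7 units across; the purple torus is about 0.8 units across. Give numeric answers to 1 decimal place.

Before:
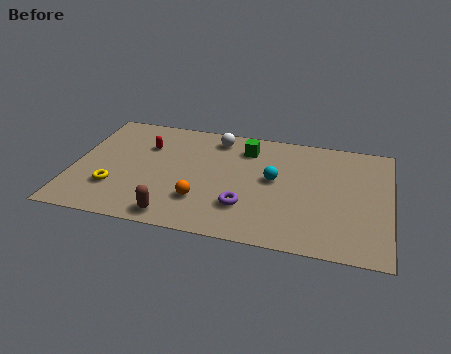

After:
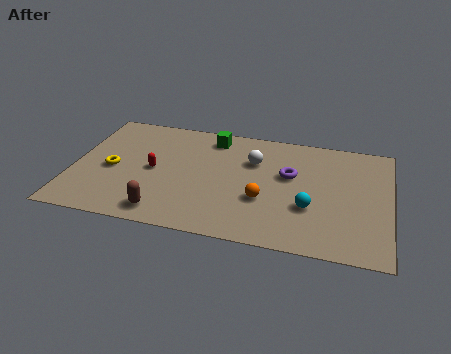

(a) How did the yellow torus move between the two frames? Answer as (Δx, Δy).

(-0.2, 1.4)

The yellow torus was at about (2.0, 2.5) and moved to about (1.8, 3.9).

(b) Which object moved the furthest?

the purple torus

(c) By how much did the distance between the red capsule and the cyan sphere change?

+1.2

The distance was about 6.1 in the first image and 7.3 in the second, so they moved 1.2 units further apart.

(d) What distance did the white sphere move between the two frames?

2.3

The white sphere was near (6.4, 7.3) before and (8.2, 5.9) after, so it travelled √(1.8² + 1.4²) ≈ 2.3 units.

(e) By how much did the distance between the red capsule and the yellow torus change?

-1.8

The distance was about 3.7 in the first image and 1.9 in the second, so they moved 1.8 units closer together.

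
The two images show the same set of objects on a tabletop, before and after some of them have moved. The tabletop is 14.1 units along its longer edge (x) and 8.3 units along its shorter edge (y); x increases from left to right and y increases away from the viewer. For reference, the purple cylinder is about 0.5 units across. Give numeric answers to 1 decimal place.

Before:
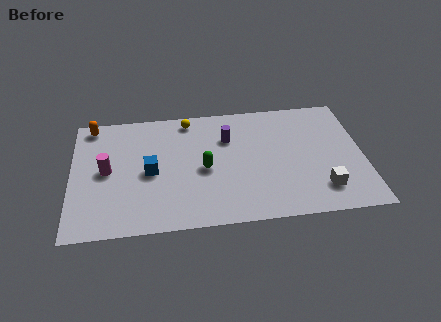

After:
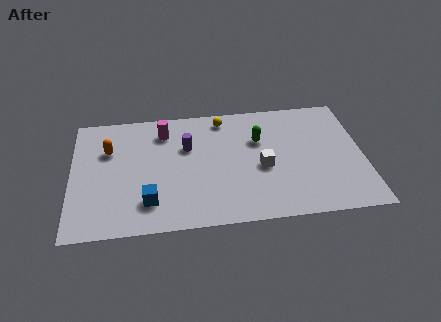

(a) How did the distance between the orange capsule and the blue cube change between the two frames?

-0.3

Before: roughly 4.5 units apart; after: 4.2. That's 0.3 units closer together.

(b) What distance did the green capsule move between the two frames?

3.2

The green capsule was near (6.4, 3.8) before and (9.1, 5.5) after, so it travelled √(2.7² + 1.7²) ≈ 3.2 units.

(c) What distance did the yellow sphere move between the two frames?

1.7

The yellow sphere moved from about (5.7, 7.3) to (7.4, 7.2), a distance of √(1.7² + 0.1²) ≈ 1.7.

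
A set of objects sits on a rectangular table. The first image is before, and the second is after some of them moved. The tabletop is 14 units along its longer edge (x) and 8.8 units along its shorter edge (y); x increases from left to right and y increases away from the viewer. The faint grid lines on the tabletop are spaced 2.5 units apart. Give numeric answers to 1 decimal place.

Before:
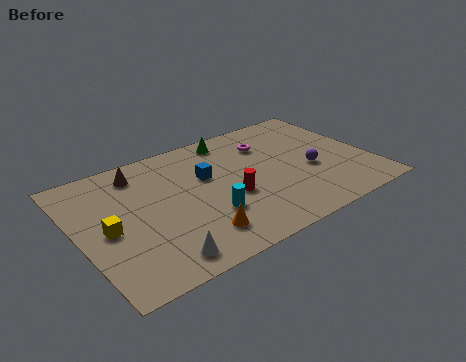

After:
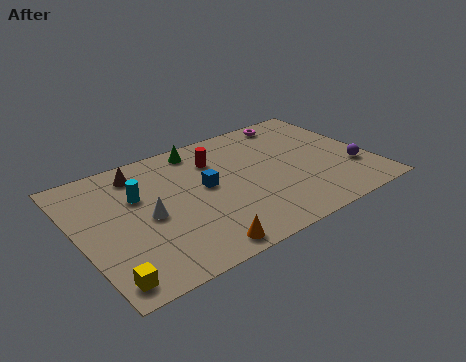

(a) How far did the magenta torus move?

2.1

From (9.5, 6.5) to (11.1, 7.8), the magenta torus covered √(1.6² + 1.3²) ≈ 2.1 units.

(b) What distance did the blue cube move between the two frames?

0.7

The blue cube moved from about (6.3, 5.5) to (6.1, 4.8), a distance of √(0.2² + 0.7²) ≈ 0.7.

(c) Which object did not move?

the brown cone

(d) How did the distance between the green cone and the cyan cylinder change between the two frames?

-1.4

Before: roughly 5.3 units apart; after: 3.9. That's 1.4 units closer together.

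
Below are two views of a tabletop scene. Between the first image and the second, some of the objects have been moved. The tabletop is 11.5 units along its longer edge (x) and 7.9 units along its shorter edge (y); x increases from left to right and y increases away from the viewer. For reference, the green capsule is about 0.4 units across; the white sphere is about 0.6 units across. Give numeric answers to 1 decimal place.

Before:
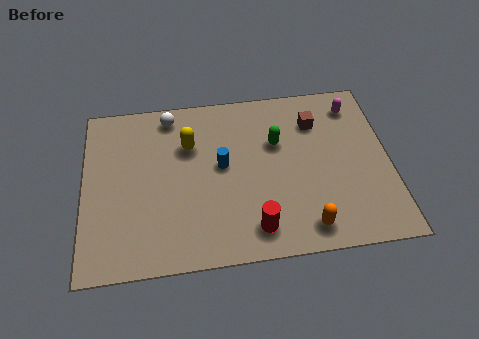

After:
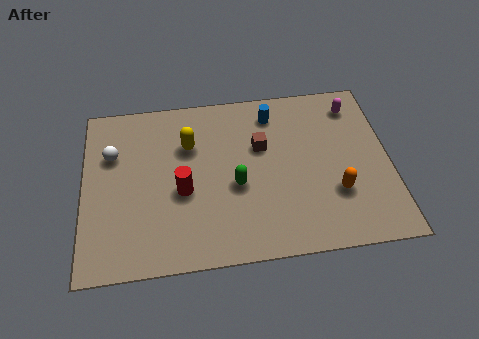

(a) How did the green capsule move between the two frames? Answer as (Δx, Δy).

(-1.6, -1.8)

The green capsule started near (7.3, 5.1) and ended near (5.7, 3.3).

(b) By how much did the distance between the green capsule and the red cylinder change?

-1.9

The distance was about 3.9 in the first image and 2.0 in the second, so they moved 1.9 units closer together.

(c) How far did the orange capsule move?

1.8

The orange capsule moved from about (8.2, 1.1) to (9.4, 2.5), a distance of √(1.2² + 1.4²) ≈ 1.8.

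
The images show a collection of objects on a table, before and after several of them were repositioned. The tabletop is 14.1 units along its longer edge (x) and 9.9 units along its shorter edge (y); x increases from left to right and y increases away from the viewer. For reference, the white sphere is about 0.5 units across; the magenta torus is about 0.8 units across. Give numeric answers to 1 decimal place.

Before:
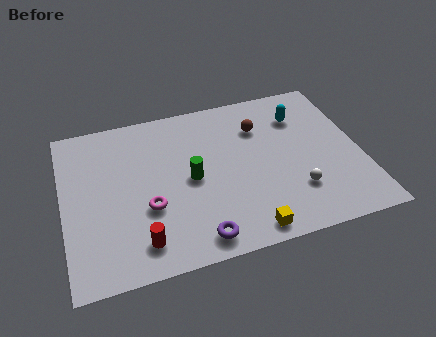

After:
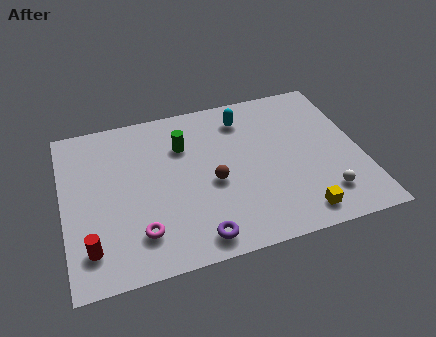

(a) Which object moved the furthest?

the brown sphere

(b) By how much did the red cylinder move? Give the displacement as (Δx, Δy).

(-2.3, 0.3)

The red cylinder started near (3.4, 1.7) and ended near (1.1, 2.0).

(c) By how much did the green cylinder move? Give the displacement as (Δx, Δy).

(-0.2, 2.2)

From the two frames, the green cylinder sits at roughly (6.0, 4.8) before and (5.8, 7.0) after.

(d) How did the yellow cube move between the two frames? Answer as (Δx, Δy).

(2.5, 0.3)

From the two frames, the yellow cube sits at roughly (8.3, 1.0) before and (10.8, 1.3) after.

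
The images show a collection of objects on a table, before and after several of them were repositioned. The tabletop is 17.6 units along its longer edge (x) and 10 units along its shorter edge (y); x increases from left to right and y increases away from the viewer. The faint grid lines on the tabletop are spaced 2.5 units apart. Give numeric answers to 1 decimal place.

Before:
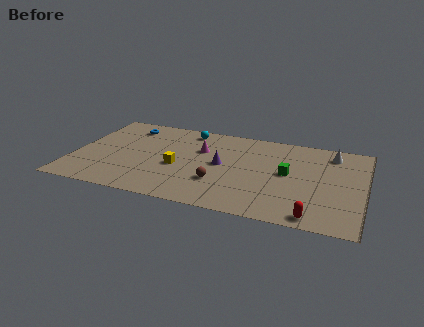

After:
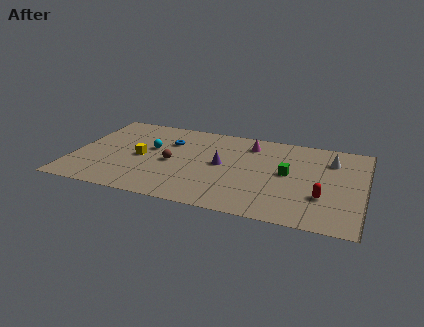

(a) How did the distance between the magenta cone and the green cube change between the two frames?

-1.8

They were about 5.6 units apart before and 3.8 after — 1.8 units closer together.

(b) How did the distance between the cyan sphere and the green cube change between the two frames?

+1.2

Before: roughly 7.2 units apart; after: 8.4. That's 1.2 units further apart.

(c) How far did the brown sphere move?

3.4

From (9.0, 3.1) to (6.0, 4.6), the brown sphere covered √(3.0² + 1.5²) ≈ 3.4 units.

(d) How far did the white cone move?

0.8

The white cone moved from about (15.5, 8.3) to (15.5, 7.5), a distance of √(0.0² + 0.8²) ≈ 0.8.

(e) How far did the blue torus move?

3.0

From (2.9, 8.2) to (5.6, 7.0), the blue torus covered √(2.7² + 1.2²) ≈ 3.0 units.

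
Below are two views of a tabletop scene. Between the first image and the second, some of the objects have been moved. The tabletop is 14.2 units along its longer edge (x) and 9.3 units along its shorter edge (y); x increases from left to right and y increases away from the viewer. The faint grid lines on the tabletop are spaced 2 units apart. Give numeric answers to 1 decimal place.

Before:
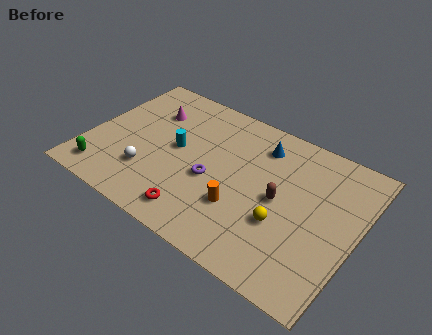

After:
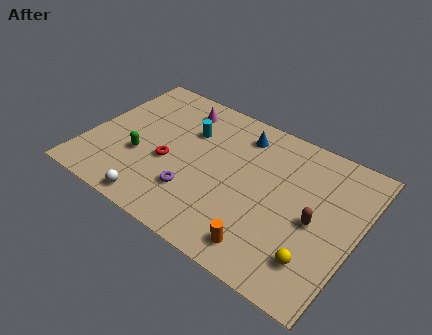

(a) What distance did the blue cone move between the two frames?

1.1

The blue cone moved from about (8.7, 7.4) to (7.6, 7.6), a distance of √(1.1² + 0.2²) ≈ 1.1.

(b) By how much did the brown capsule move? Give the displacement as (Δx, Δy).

(1.9, -0.3)

From the two frames, the brown capsule sits at roughly (10.2, 4.6) before and (12.1, 4.3) after.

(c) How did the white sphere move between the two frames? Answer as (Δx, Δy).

(0.8, -1.7)

The white sphere was at about (3.5, 2.6) and moved to about (4.3, 0.9).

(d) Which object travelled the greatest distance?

the red torus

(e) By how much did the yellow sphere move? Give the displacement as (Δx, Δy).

(1.9, -1.2)

The yellow sphere started near (10.6, 3.3) and ended near (12.5, 2.1).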